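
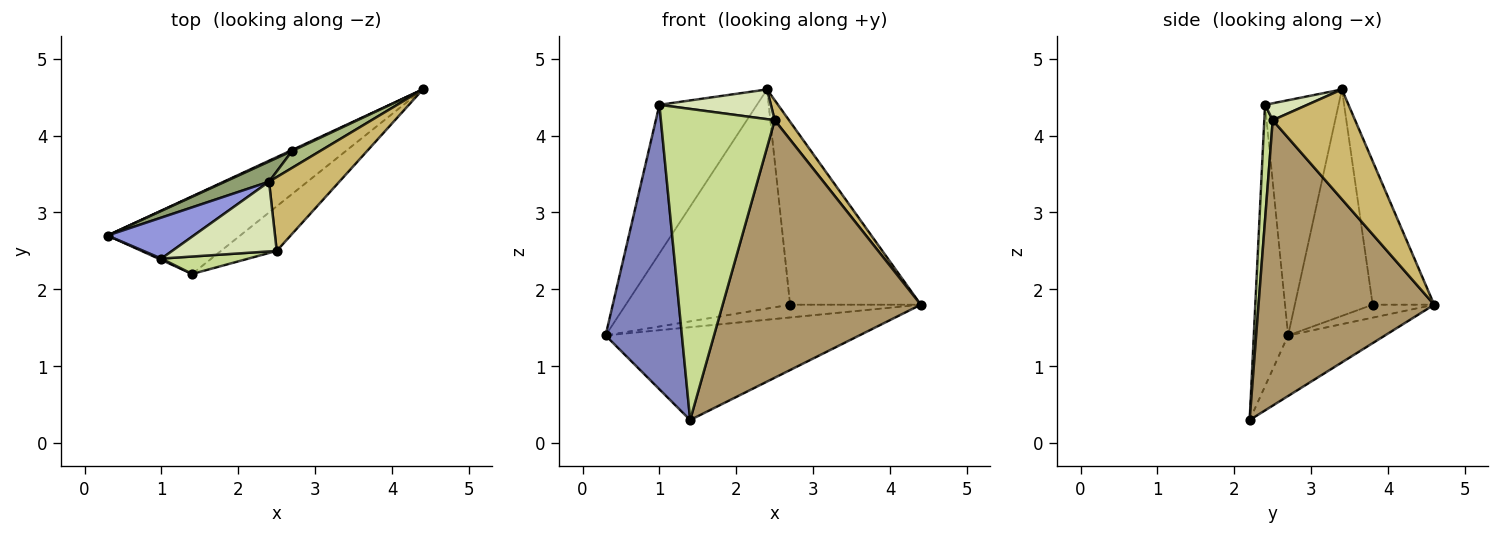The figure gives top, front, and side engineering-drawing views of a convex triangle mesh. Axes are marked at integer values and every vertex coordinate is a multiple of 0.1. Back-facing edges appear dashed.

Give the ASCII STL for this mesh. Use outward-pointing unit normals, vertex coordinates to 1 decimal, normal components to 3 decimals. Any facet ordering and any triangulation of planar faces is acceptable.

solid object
 facet normal -0.281 0.736 -0.616
  outer loop
   vertex 1.4 2.2 0.3
   vertex 0.3 2.7 1.4
   vertex 4.4 4.6 1.8
  endloop
 endfacet
 facet normal -0.410 -0.912 0.004
  outer loop
   vertex 1.0 2.4 4.4
   vertex 0.3 2.7 1.4
   vertex 1.4 2.2 0.3
  endloop
 endfacet
 facet normal -0.588 0.780 0.215
  outer loop
   vertex 1.0 2.4 4.4
   vertex 2.4 3.4 4.6
   vertex 0.3 2.7 1.4
  endloop
 endfacet
 facet normal -0.425 0.903 0.066
  outer loop
   vertex 2.7 3.8 1.8
   vertex 4.4 4.6 1.8
   vertex 0.3 2.7 1.4
  endloop
 endfacet
 facet normal -0.427 0.901 0.083
  outer loop
   vertex 2.7 3.8 1.8
   vertex 0.3 2.7 1.4
   vertex 2.4 3.4 4.6
  endloop
 endfacet
 facet normal -0.424 0.902 0.083
  outer loop
   vertex 2.7 3.8 1.8
   vertex 2.4 3.4 4.6
   vertex 4.4 4.6 1.8
  endloop
 endfacet
 facet normal 0.074 -0.996 0.056
  outer loop
   vertex 2.5 2.5 4.2
   vertex 1.0 2.4 4.4
   vertex 1.4 2.2 0.3
  endloop
 endfacet
 facet normal 0.147 -0.388 0.910
  outer loop
   vertex 2.5 2.5 4.2
   vertex 2.4 3.4 4.6
   vertex 1.0 2.4 4.4
  endloop
 endfacet
 facet normal 0.658 -0.742 -0.128
  outer loop
   vertex 2.5 2.5 4.2
   vertex 1.4 2.2 0.3
   vertex 4.4 4.6 1.8
  endloop
 endfacet
 facet normal 0.833 -0.144 0.533
  outer loop
   vertex 2.5 2.5 4.2
   vertex 4.4 4.6 1.8
   vertex 2.4 3.4 4.6
  endloop
 endfacet
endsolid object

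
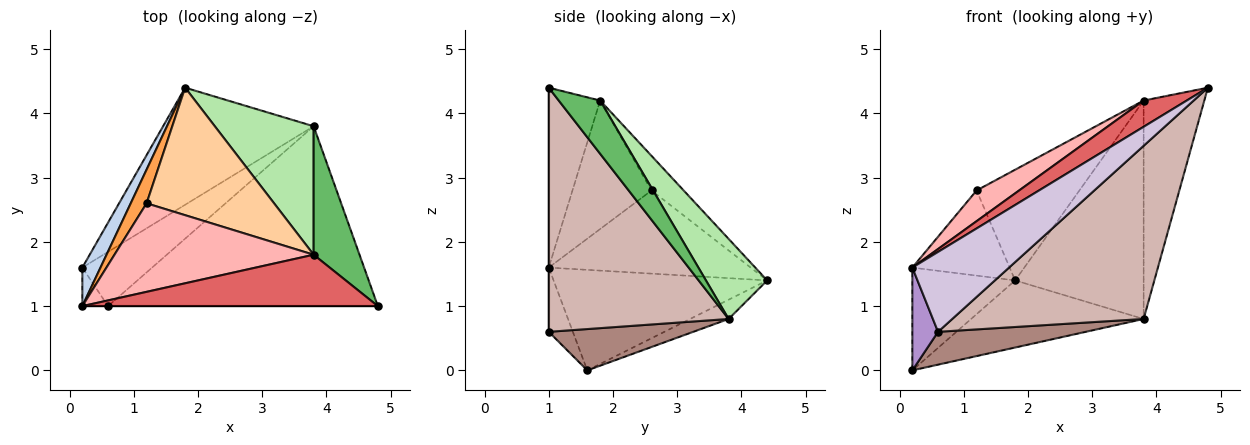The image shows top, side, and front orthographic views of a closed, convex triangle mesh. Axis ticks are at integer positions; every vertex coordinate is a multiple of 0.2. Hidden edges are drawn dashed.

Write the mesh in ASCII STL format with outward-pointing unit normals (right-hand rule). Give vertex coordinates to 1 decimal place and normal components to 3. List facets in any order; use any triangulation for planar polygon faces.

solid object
 facet normal -0.110 0.494 -0.862
  outer loop
   vertex 3.8 3.8 0.8
   vertex 0.2 1.6 0.0
   vertex 1.8 4.4 1.4
  endloop
 endfacet
 facet normal -0.889 0.428 0.160
  outer loop
   vertex 0.2 1.0 1.6
   vertex 1.8 4.4 1.4
   vertex 0.2 1.6 0.0
  endloop
 endfacet
 facet normal -0.888 0.428 0.169
  outer loop
   vertex 0.2 1.0 1.6
   vertex 1.2 2.6 2.8
   vertex 1.8 4.4 1.4
  endloop
 endfacet
 facet normal -0.201 0.642 0.740
  outer loop
   vertex 3.8 1.8 4.2
   vertex 1.8 4.4 1.4
   vertex 1.2 2.6 2.8
  endloop
 endfacet
 facet normal 0.507 0.743 0.437
  outer loop
   vertex 3.8 1.8 4.2
   vertex 4.8 1.0 4.4
   vertex 3.8 3.8 0.8
  endloop
 endfacet
 facet normal 0.380 0.797 0.469
  outer loop
   vertex 3.8 1.8 4.2
   vertex 3.8 3.8 0.8
   vertex 1.8 4.4 1.4
  endloop
 endfacet
 facet normal -0.477 -0.400 0.783
  outer loop
   vertex 3.8 1.8 4.2
   vertex 0.2 1.0 1.6
   vertex 4.8 1.0 4.4
  endloop
 endfacet
 facet normal -0.520 -0.280 0.807
  outer loop
   vertex 3.8 1.8 4.2
   vertex 1.2 2.6 2.8
   vertex 0.2 1.0 1.6
  endloop
 endfacet
 facet normal -0.660 -0.704 -0.264
  outer loop
   vertex 0.6 1.0 0.6
   vertex 0.2 1.0 1.6
   vertex 0.2 1.6 0.0
  endloop
 endfacet
 facet normal 0.000 -1.000 0.000
  outer loop
   vertex 0.6 1.0 0.6
   vertex 4.8 1.0 4.4
   vertex 0.2 1.0 1.6
  endloop
 endfacet
 facet normal 0.452 -0.462 -0.763
  outer loop
   vertex 0.6 1.0 0.6
   vertex 0.2 1.6 0.0
   vertex 3.8 3.8 0.8
  endloop
 endfacet
 facet normal 0.546 -0.581 -0.604
  outer loop
   vertex 0.6 1.0 0.6
   vertex 3.8 3.8 0.8
   vertex 4.8 1.0 4.4
  endloop
 endfacet
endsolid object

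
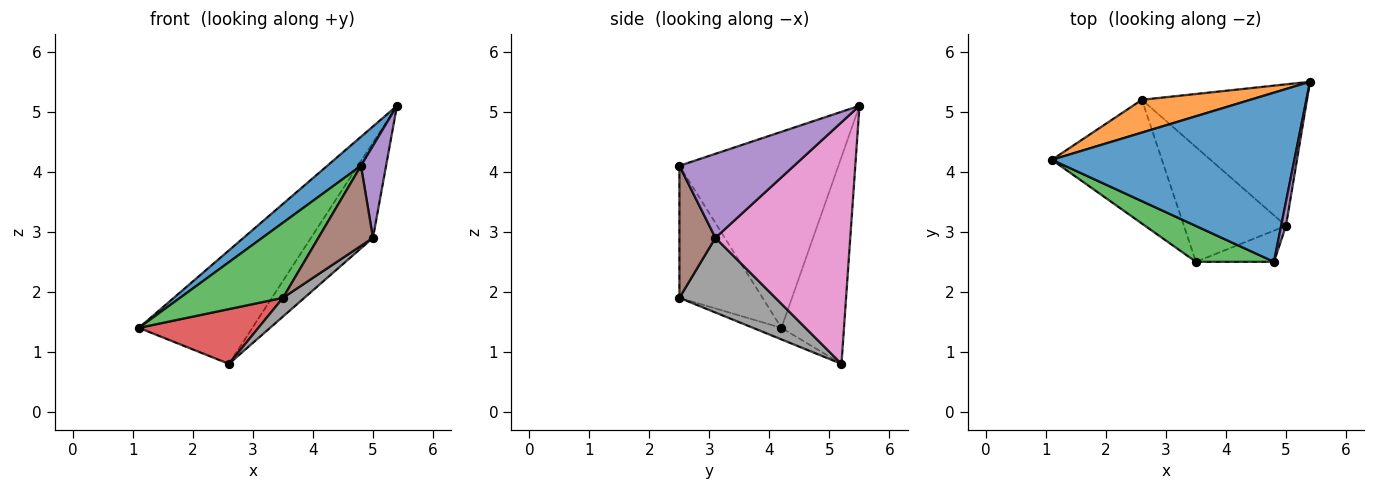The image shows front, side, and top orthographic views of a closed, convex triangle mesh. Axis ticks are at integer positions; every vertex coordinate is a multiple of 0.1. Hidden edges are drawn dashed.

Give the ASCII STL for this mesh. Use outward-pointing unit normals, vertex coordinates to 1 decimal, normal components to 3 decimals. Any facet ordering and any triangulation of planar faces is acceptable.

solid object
 facet normal -0.623 -0.132 0.771
  outer loop
   vertex 4.8 2.5 4.1
   vertex 5.4 5.5 5.1
   vertex 1.1 4.2 1.4
  endloop
 endfacet
 facet normal -0.468 0.849 0.245
  outer loop
   vertex 2.6 5.2 0.8
   vertex 1.1 4.2 1.4
   vertex 5.4 5.5 5.1
  endloop
 endfacet
 facet normal -0.589 -0.729 0.348
  outer loop
   vertex 3.5 2.5 1.9
   vertex 4.8 2.5 4.1
   vertex 1.1 4.2 1.4
  endloop
 endfacet
 facet normal -0.096 -0.403 -0.910
  outer loop
   vertex 3.5 2.5 1.9
   vertex 1.1 4.2 1.4
   vertex 2.6 5.2 0.8
  endloop
 endfacet
 facet normal 0.975 -0.214 0.056
  outer loop
   vertex 5.0 3.1 2.9
   vertex 5.4 5.5 5.1
   vertex 4.8 2.5 4.1
  endloop
 endfacet
 facet normal 0.524 -0.794 -0.310
  outer loop
   vertex 5.0 3.1 2.9
   vertex 4.8 2.5 4.1
   vertex 3.5 2.5 1.9
  endloop
 endfacet
 facet normal 0.772 0.355 -0.527
  outer loop
   vertex 5.0 3.1 2.9
   vertex 2.6 5.2 0.8
   vertex 5.4 5.5 5.1
  endloop
 endfacet
 facet normal 0.586 -0.131 -0.800
  outer loop
   vertex 5.0 3.1 2.9
   vertex 3.5 2.5 1.9
   vertex 2.6 5.2 0.8
  endloop
 endfacet
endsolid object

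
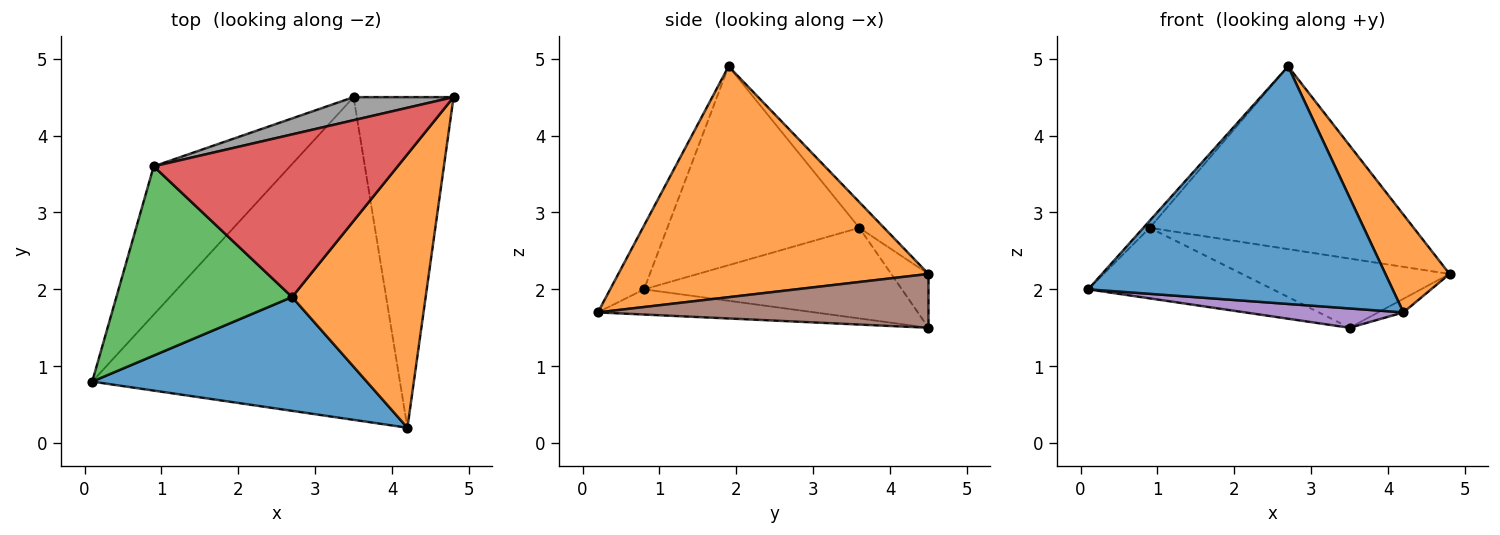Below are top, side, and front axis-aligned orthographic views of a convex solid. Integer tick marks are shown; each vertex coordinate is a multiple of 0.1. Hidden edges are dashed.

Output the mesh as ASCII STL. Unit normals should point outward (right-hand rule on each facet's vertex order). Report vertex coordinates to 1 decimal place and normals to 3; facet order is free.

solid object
 facet normal -0.100 -0.897 0.430
  outer loop
   vertex 2.7 1.9 4.9
   vertex 0.1 0.8 2.0
   vertex 4.2 0.2 1.7
  endloop
 endfacet
 facet normal 0.852 -0.176 0.493
  outer loop
   vertex 2.7 1.9 4.9
   vertex 4.2 0.2 1.7
   vertex 4.8 4.5 2.2
  endloop
 endfacet
 facet normal -0.749 0.025 0.662
  outer loop
   vertex 0.9 3.6 2.8
   vertex 0.1 0.8 2.0
   vertex 2.7 1.9 4.9
  endloop
 endfacet
 facet normal -0.070 0.745 0.663
  outer loop
   vertex 0.9 3.6 2.8
   vertex 2.7 1.9 4.9
   vertex 4.8 4.5 2.2
  endloop
 endfacet
 facet normal -0.082 -0.060 -0.995
  outer loop
   vertex 3.5 4.5 1.5
   vertex 4.2 0.2 1.7
   vertex 0.1 0.8 2.0
  endloop
 endfacet
 facet normal 0.474 0.036 -0.880
  outer loop
   vertex 3.5 4.5 1.5
   vertex 4.8 4.5 2.2
   vertex 4.2 0.2 1.7
  endloop
 endfacet
 facet normal -0.515 0.368 -0.774
  outer loop
   vertex 3.5 4.5 1.5
   vertex 0.1 0.8 2.0
   vertex 0.9 3.6 2.8
  endloop
 endfacet
 facet normal -0.168 0.935 0.312
  outer loop
   vertex 3.5 4.5 1.5
   vertex 0.9 3.6 2.8
   vertex 4.8 4.5 2.2
  endloop
 endfacet
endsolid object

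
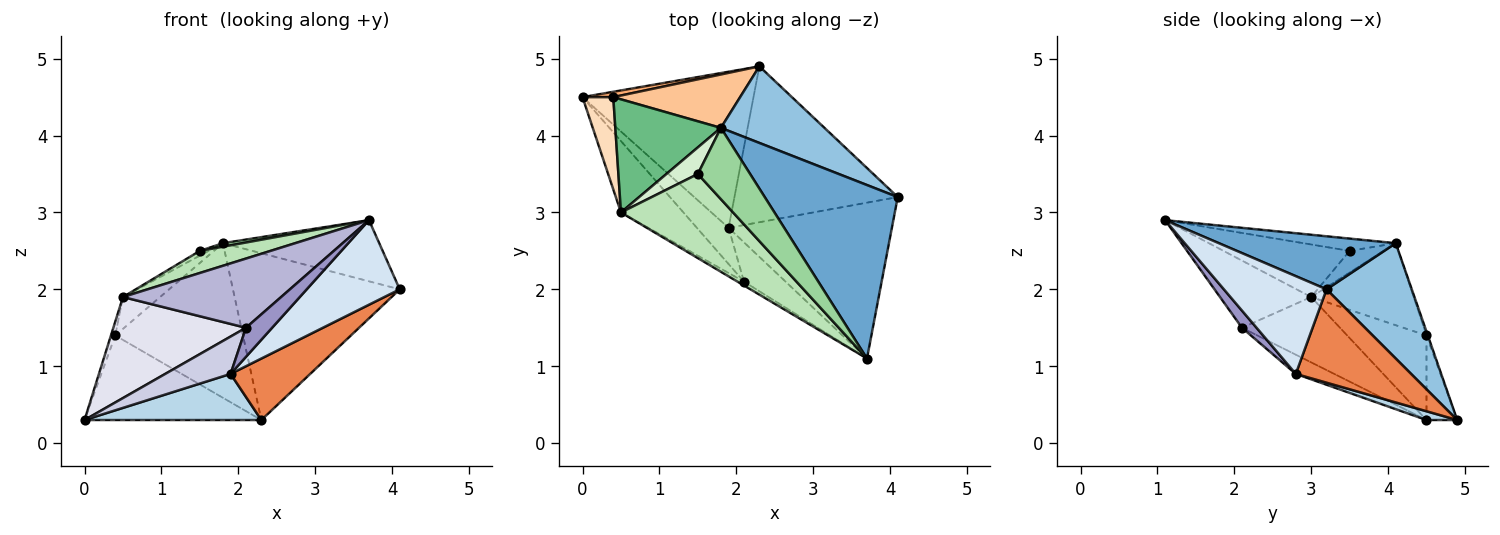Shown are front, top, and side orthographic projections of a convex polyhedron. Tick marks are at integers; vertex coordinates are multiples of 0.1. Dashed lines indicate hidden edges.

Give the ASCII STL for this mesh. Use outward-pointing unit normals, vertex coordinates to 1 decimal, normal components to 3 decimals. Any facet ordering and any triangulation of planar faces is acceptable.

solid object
 facet normal 0.352 0.311 0.883
  outer loop
   vertex 1.8 4.1 2.6
   vertex 3.7 1.1 2.9
   vertex 4.1 3.2 2.0
  endloop
 endfacet
 facet normal 0.421 0.824 0.378
  outer loop
   vertex 1.8 4.1 2.6
   vertex 4.1 3.2 2.0
   vertex 2.3 4.9 0.3
  endloop
 endfacet
 facet normal 0.049 -0.283 -0.958
  outer loop
   vertex 1.9 2.8 0.9
   vertex 0.0 4.5 0.3
   vertex 2.3 4.9 0.3
  endloop
 endfacet
 facet normal 0.466 -0.422 -0.778
  outer loop
   vertex 1.9 2.8 0.9
   vertex 4.1 3.2 2.0
   vertex 3.7 1.1 2.9
  endloop
 endfacet
 facet normal 0.470 -0.324 -0.821
  outer loop
   vertex 1.9 2.8 0.9
   vertex 2.3 4.9 0.3
   vertex 4.1 3.2 2.0
  endloop
 endfacet
 facet normal -0.171 0.983 0.062
  outer loop
   vertex 0.4 4.5 1.4
   vertex 2.3 4.9 0.3
   vertex 0.0 4.5 0.3
  endloop
 endfacet
 facet normal -0.010 0.945 0.327
  outer loop
   vertex 0.4 4.5 1.4
   vertex 1.8 4.1 2.6
   vertex 2.3 4.9 0.3
  endloop
 endfacet
 facet normal -0.939 0.051 0.341
  outer loop
   vertex 0.4 4.5 1.4
   vertex 0.0 4.5 0.3
   vertex 0.5 3.0 1.9
  endloop
 endfacet
 facet normal -0.599 0.217 0.771
  outer loop
   vertex 0.4 4.5 1.4
   vertex 0.5 3.0 1.9
   vertex 1.8 4.1 2.6
  endloop
 endfacet
 facet normal -0.229 -0.048 0.972
  outer loop
   vertex 1.5 3.5 2.5
   vertex 3.7 1.1 2.9
   vertex 1.8 4.1 2.6
  endloop
 endfacet
 facet normal -0.413 -0.232 0.881
  outer loop
   vertex 1.5 3.5 2.5
   vertex 0.5 3.0 1.9
   vertex 3.7 1.1 2.9
  endloop
 endfacet
 facet normal -0.561 0.145 0.815
  outer loop
   vertex 1.5 3.5 2.5
   vertex 1.8 4.1 2.6
   vertex 0.5 3.0 1.9
  endloop
 endfacet
 facet normal 0.315 -0.564 -0.763
  outer loop
   vertex 2.1 2.1 1.5
   vertex 1.9 2.8 0.9
   vertex 3.7 1.1 2.9
  endloop
 endfacet
 facet normal -0.499 -0.865 -0.048
  outer loop
   vertex 2.1 2.1 1.5
   vertex 3.7 1.1 2.9
   vertex 0.5 3.0 1.9
  endloop
 endfacet
 facet normal -0.389 -0.661 -0.642
  outer loop
   vertex 2.1 2.1 1.5
   vertex 0.0 4.5 0.3
   vertex 1.9 2.8 0.9
  endloop
 endfacet
 facet normal -0.517 -0.699 -0.494
  outer loop
   vertex 2.1 2.1 1.5
   vertex 0.5 3.0 1.9
   vertex 0.0 4.5 0.3
  endloop
 endfacet
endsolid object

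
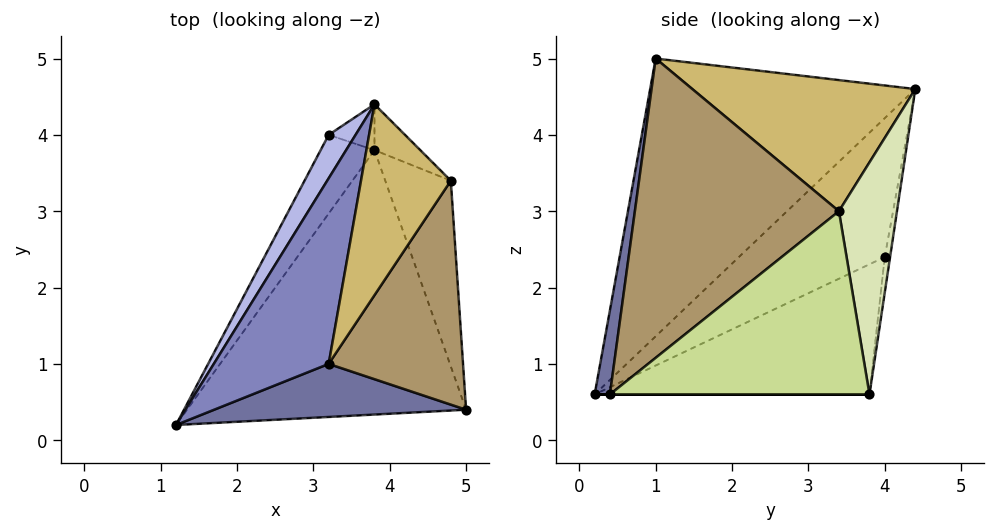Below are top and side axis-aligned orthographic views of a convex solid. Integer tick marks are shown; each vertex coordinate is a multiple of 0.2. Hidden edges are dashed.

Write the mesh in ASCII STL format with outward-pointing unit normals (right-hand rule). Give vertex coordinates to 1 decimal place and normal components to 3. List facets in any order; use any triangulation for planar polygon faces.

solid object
 facet normal 0.052 -0.986 0.156
  outer loop
   vertex 3.2 1.0 5.0
   vertex 1.2 0.2 0.6
   vertex 5.0 0.4 0.6
  endloop
 endfacet
 facet normal -0.905 0.204 0.374
  outer loop
   vertex 3.2 1.0 5.0
   vertex 3.8 4.4 4.6
   vertex 1.2 0.2 0.6
  endloop
 endfacet
 facet normal 0.000 0.000 -1.000
  outer loop
   vertex 3.8 3.8 0.6
   vertex 5.0 0.4 0.6
   vertex 1.2 0.2 0.6
  endloop
 endfacet
 facet normal -0.903 0.392 0.175
  outer loop
   vertex 3.2 4.0 2.4
   vertex 1.2 0.2 0.6
   vertex 3.8 4.4 4.6
  endloop
 endfacet
 facet normal -0.769 0.555 -0.318
  outer loop
   vertex 3.2 4.0 2.4
   vertex 3.8 3.8 0.6
   vertex 1.2 0.2 0.6
  endloop
 endfacet
 facet normal -0.115 0.982 -0.147
  outer loop
   vertex 3.2 4.0 2.4
   vertex 3.8 4.4 4.6
   vertex 3.8 3.8 0.6
  endloop
 endfacet
 facet normal 0.893 0.315 -0.320
  outer loop
   vertex 4.8 3.4 3.0
   vertex 5.0 0.4 0.6
   vertex 3.8 3.8 0.6
  endloop
 endfacet
 facet normal 0.601 0.791 -0.119
  outer loop
   vertex 4.8 3.4 3.0
   vertex 3.8 3.8 0.6
   vertex 3.8 4.4 4.6
  endloop
 endfacet
 facet normal 0.881 -0.258 0.396
  outer loop
   vertex 4.8 3.4 3.0
   vertex 3.2 1.0 5.0
   vertex 5.0 0.4 0.6
  endloop
 endfacet
 facet normal 0.822 -0.079 0.563
  outer loop
   vertex 4.8 3.4 3.0
   vertex 3.8 4.4 4.6
   vertex 3.2 1.0 5.0
  endloop
 endfacet
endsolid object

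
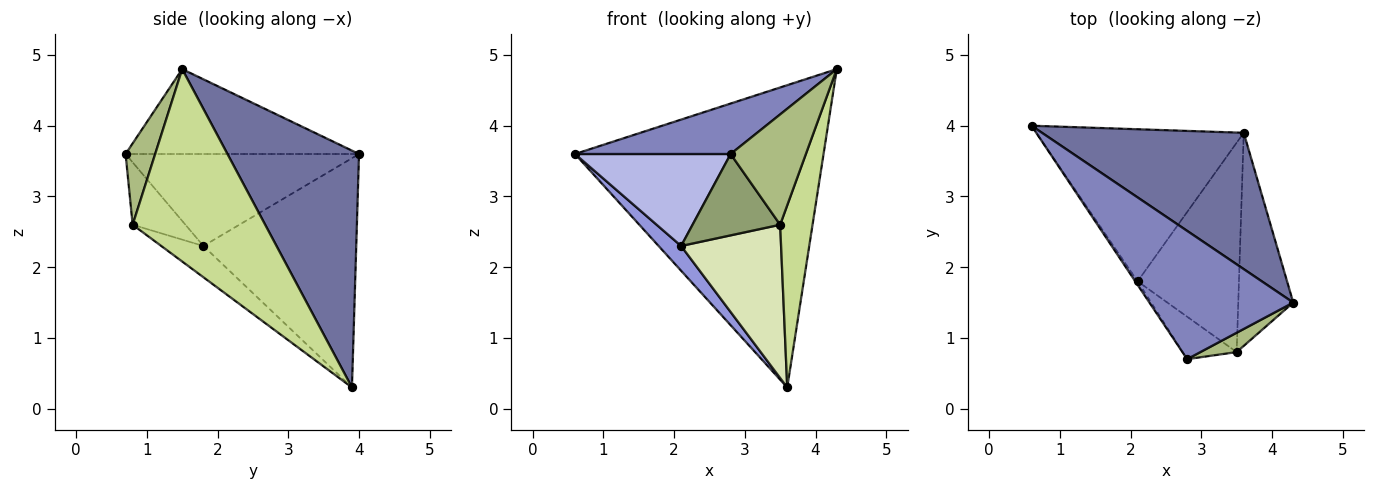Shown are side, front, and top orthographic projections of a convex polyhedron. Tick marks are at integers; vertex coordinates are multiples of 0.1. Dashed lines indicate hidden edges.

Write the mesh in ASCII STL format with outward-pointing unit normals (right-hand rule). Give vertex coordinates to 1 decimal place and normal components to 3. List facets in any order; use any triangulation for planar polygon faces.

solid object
 facet normal 0.435 0.821 0.370
  outer loop
   vertex 3.6 3.9 0.3
   vertex 0.6 4.0 3.6
   vertex 4.3 1.5 4.8
  endloop
 endfacet
 facet normal -0.481 -0.321 0.816
  outer loop
   vertex 2.8 0.7 3.6
   vertex 4.3 1.5 4.8
   vertex 0.6 4.0 3.6
  endloop
 endfacet
 facet normal -0.737 -0.109 -0.667
  outer loop
   vertex 2.1 1.8 2.3
   vertex 0.6 4.0 3.6
   vertex 3.6 3.9 0.3
  endloop
 endfacet
 facet normal -0.832 -0.555 -0.021
  outer loop
   vertex 2.1 1.8 2.3
   vertex 2.8 0.7 3.6
   vertex 0.6 4.0 3.6
  endloop
 endfacet
 facet normal -0.471 -0.782 -0.408
  outer loop
   vertex 3.5 0.8 2.6
   vertex 2.8 0.7 3.6
   vertex 2.1 1.8 2.3
  endloop
 endfacet
 facet normal 0.361 -0.919 0.161
  outer loop
   vertex 3.5 0.8 2.6
   vertex 4.3 1.5 4.8
   vertex 2.8 0.7 3.6
  endloop
 endfacet
 facet normal 0.936 -0.229 -0.268
  outer loop
   vertex 3.5 0.8 2.6
   vertex 3.6 3.9 0.3
   vertex 4.3 1.5 4.8
  endloop
 endfacet
 facet normal -0.242 -0.573 -0.783
  outer loop
   vertex 3.5 0.8 2.6
   vertex 2.1 1.8 2.3
   vertex 3.6 3.9 0.3
  endloop
 endfacet
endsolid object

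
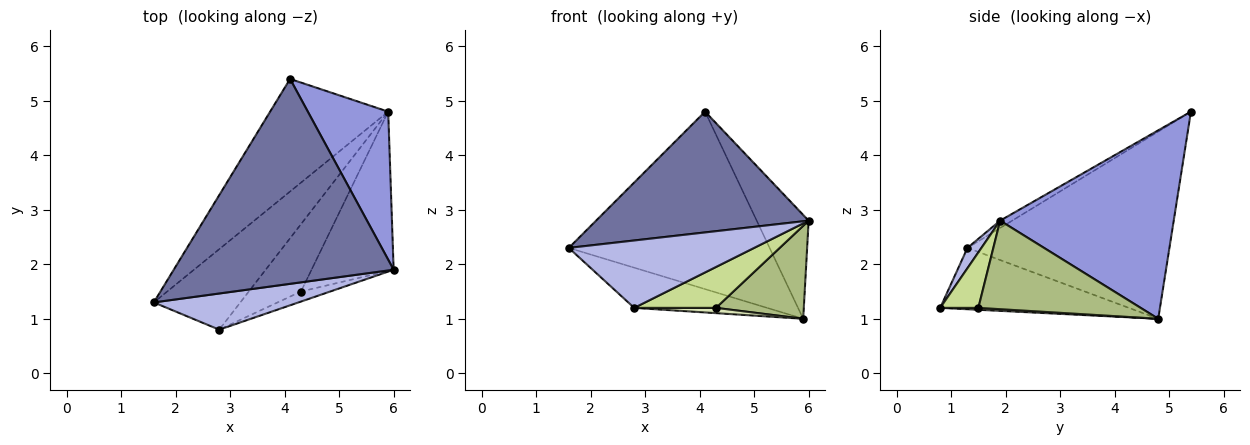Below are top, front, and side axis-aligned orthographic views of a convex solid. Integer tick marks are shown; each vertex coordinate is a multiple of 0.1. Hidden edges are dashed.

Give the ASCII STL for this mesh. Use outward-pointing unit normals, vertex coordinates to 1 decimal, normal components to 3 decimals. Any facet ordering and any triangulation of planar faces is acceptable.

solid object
 facet normal -0.029 -0.508 0.861
  outer loop
   vertex 4.1 5.4 4.8
   vertex 1.6 1.3 2.3
   vertex 6.0 1.9 2.8
  endloop
 endfacet
 facet normal -0.647 0.644 -0.408
  outer loop
   vertex 5.9 4.8 1.0
   vertex 1.6 1.3 2.3
   vertex 4.1 5.4 4.8
  endloop
 endfacet
 facet normal 0.887 0.265 0.378
  outer loop
   vertex 5.9 4.8 1.0
   vertex 4.1 5.4 4.8
   vertex 6.0 1.9 2.8
  endloop
 endfacet
 facet normal 0.066 -0.879 0.472
  outer loop
   vertex 2.8 0.8 1.2
   vertex 6.0 1.9 2.8
   vertex 1.6 1.3 2.3
  endloop
 endfacet
 facet normal -0.535 0.377 -0.756
  outer loop
   vertex 2.8 0.8 1.2
   vertex 1.6 1.3 2.3
   vertex 5.9 4.8 1.0
  endloop
 endfacet
 facet normal 0.682 -0.369 -0.632
  outer loop
   vertex 4.3 1.5 1.2
   vertex 5.9 4.8 1.0
   vertex 6.0 1.9 2.8
  endloop
 endfacet
 facet normal 0.413 -0.885 -0.217
  outer loop
   vertex 4.3 1.5 1.2
   vertex 6.0 1.9 2.8
   vertex 2.8 0.8 1.2
  endloop
 endfacet
 facet normal 0.036 -0.078 -0.996
  outer loop
   vertex 4.3 1.5 1.2
   vertex 2.8 0.8 1.2
   vertex 5.9 4.8 1.0
  endloop
 endfacet
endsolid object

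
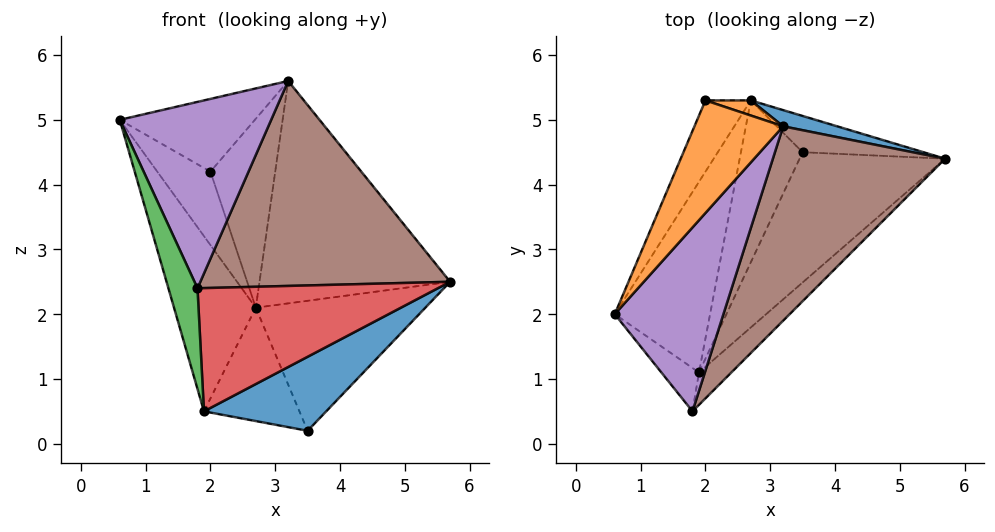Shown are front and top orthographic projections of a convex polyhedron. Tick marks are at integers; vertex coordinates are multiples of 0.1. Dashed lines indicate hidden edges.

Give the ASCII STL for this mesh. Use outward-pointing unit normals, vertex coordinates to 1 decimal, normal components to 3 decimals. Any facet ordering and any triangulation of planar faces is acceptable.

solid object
 facet normal 0.663 -0.370 -0.651
  outer loop
   vertex 1.9 1.1 0.5
   vertex 3.5 4.5 0.2
   vertex 5.7 4.4 2.5
  endloop
 endfacet
 facet normal -0.624 0.424 0.656
  outer loop
   vertex 3.2 4.9 5.6
   vertex 2.0 5.3 4.2
   vertex 0.6 2.0 5.0
  endloop
 endfacet
 facet normal -0.895 -0.410 -0.177
  outer loop
   vertex 1.8 0.5 2.4
   vertex 0.6 2.0 5.0
   vertex 1.9 1.1 0.5
  endloop
 endfacet
 facet normal 0.698 -0.693 -0.182
  outer loop
   vertex 1.8 0.5 2.4
   vertex 1.9 1.1 0.5
   vertex 5.7 4.4 2.5
  endloop
 endfacet
 facet normal 0.534 -0.602 0.594
  outer loop
   vertex 1.8 0.5 2.4
   vertex 3.2 4.9 5.6
   vertex 0.6 2.0 5.0
  endloop
 endfacet
 facet normal 0.578 -0.592 0.562
  outer loop
   vertex 1.8 0.5 2.4
   vertex 5.7 4.4 2.5
   vertex 3.2 4.9 5.6
  endloop
 endfacet
 facet normal -0.808 0.338 -0.482
  outer loop
   vertex 2.7 5.3 2.1
   vertex 3.5 4.5 0.2
   vertex 1.9 1.1 0.5
  endloop
 endfacet
 facet normal 0.309 0.916 -0.256
  outer loop
   vertex 2.7 5.3 2.1
   vertex 5.7 4.4 2.5
   vertex 3.5 4.5 0.2
  endloop
 endfacet
 facet normal -0.902 0.310 -0.301
  outer loop
   vertex 2.7 5.3 2.1
   vertex 0.6 2.0 5.0
   vertex 2.0 5.3 4.2
  endloop
 endfacet
 facet normal -0.901 0.293 -0.319
  outer loop
   vertex 2.7 5.3 2.1
   vertex 1.9 1.1 0.5
   vertex 0.6 2.0 5.0
  endloop
 endfacet
 facet normal 0.278 0.958 0.070
  outer loop
   vertex 2.7 5.3 2.1
   vertex 3.2 4.9 5.6
   vertex 5.7 4.4 2.5
  endloop
 endfacet
 facet normal 0.233 0.969 0.078
  outer loop
   vertex 2.7 5.3 2.1
   vertex 2.0 5.3 4.2
   vertex 3.2 4.9 5.6
  endloop
 endfacet
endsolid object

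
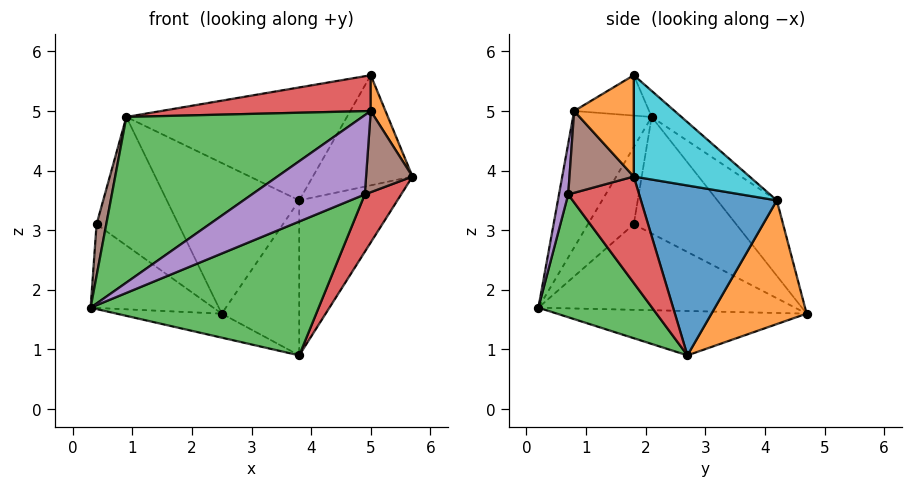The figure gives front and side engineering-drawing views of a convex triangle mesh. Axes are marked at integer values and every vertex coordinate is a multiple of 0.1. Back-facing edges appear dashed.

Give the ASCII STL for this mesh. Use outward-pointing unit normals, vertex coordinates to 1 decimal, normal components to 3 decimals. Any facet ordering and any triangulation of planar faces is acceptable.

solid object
 facet normal -0.308 0.130 -0.942
  outer loop
   vertex 3.8 2.7 0.9
   vertex 0.3 0.2 1.7
   vertex 2.5 4.7 1.6
  endloop
 endfacet
 facet normal 0.901 -0.223 0.371
  outer loop
   vertex 5.0 0.8 5.0
   vertex 5.7 1.8 3.9
   vertex 5.0 1.8 5.6
  endloop
 endfacet
 facet normal -0.268 -0.805 0.529
  outer loop
   vertex 5.0 0.8 5.0
   vertex 0.9 2.1 4.9
   vertex 0.3 0.2 1.7
  endloop
 endfacet
 facet normal -0.181 -0.506 0.843
  outer loop
   vertex 5.0 0.8 5.0
   vertex 5.0 1.8 5.6
   vertex 0.9 2.1 4.9
  endloop
 endfacet
 facet normal -0.829 0.397 -0.394
  outer loop
   vertex 0.4 1.8 3.1
   vertex 2.5 4.7 1.6
   vertex 0.3 0.2 1.7
  endloop
 endfacet
 facet normal -0.935 -0.198 0.293
  outer loop
   vertex 0.4 1.8 3.1
   vertex 0.3 0.2 1.7
   vertex 0.9 2.1 4.9
  endloop
 endfacet
 facet normal -0.776 0.620 0.112
  outer loop
   vertex 0.4 1.8 3.1
   vertex 0.9 2.1 4.9
   vertex 2.5 4.7 1.6
  endloop
 endfacet
 facet normal -0.363 0.809 0.462
  outer loop
   vertex 3.8 4.2 3.5
   vertex 2.5 4.7 1.6
   vertex 0.9 2.1 4.9
  endloop
 endfacet
 facet normal -0.085 0.632 0.771
  outer loop
   vertex 3.8 4.2 3.5
   vertex 0.9 2.1 4.9
   vertex 5.0 1.8 5.6
  endloop
 endfacet
 facet normal 0.724 0.623 0.298
  outer loop
   vertex 3.8 4.2 3.5
   vertex 5.0 1.8 5.6
   vertex 5.7 1.8 3.9
  endloop
 endfacet
 facet normal 0.768 0.555 -0.320
  outer loop
   vertex 3.8 4.2 3.5
   vertex 5.7 1.8 3.9
   vertex 3.8 2.7 0.9
  endloop
 endfacet
 facet normal 0.729 0.593 -0.342
  outer loop
   vertex 3.8 4.2 3.5
   vertex 3.8 2.7 0.9
   vertex 2.5 4.7 1.6
  endloop
 endfacet
 facet normal 0.341 -0.684 -0.645
  outer loop
   vertex 4.9 0.7 3.6
   vertex 0.3 0.2 1.7
   vertex 3.8 2.7 0.9
  endloop
 endfacet
 facet normal 0.729 -0.374 -0.574
  outer loop
   vertex 4.9 0.7 3.6
   vertex 3.8 2.7 0.9
   vertex 5.7 1.8 3.9
  endloop
 endfacet
 facet normal 0.081 -0.995 0.065
  outer loop
   vertex 4.9 0.7 3.6
   vertex 5.0 0.8 5.0
   vertex 0.3 0.2 1.7
  endloop
 endfacet
 facet normal 0.811 -0.585 -0.016
  outer loop
   vertex 4.9 0.7 3.6
   vertex 5.7 1.8 3.9
   vertex 5.0 0.8 5.0
  endloop
 endfacet
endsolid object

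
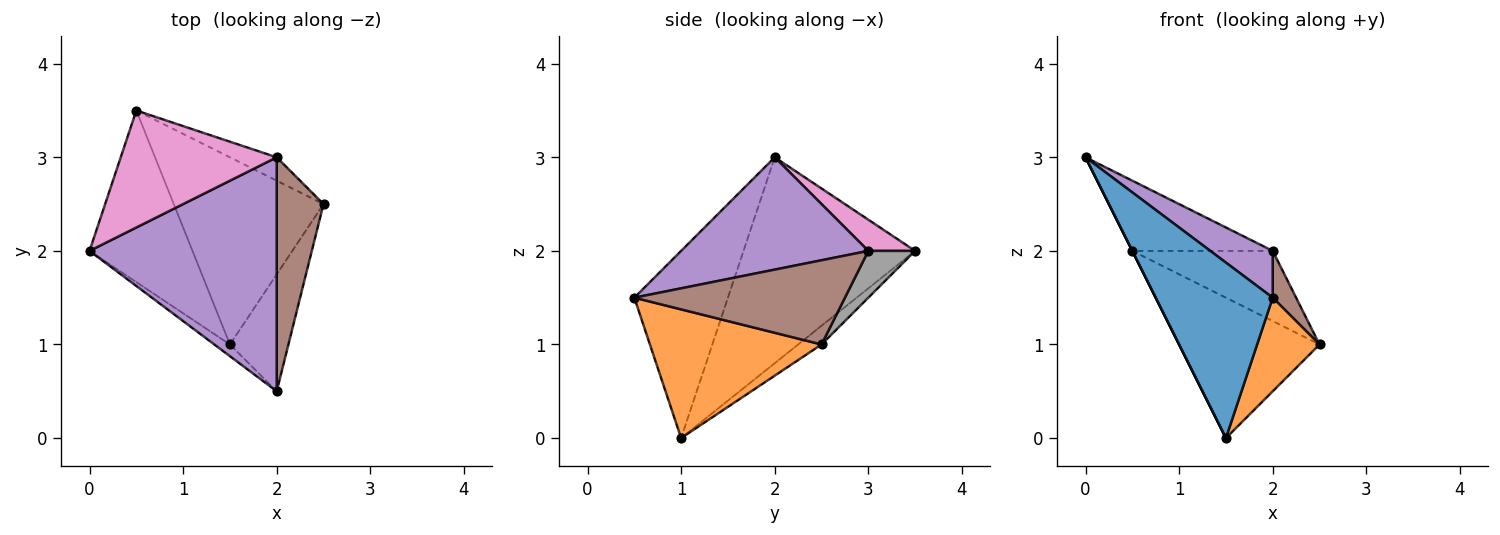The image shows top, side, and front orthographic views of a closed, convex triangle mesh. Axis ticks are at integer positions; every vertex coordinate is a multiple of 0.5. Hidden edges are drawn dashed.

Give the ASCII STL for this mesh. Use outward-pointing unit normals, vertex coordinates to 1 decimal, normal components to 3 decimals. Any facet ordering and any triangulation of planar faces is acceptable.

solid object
 facet normal -0.624 -0.780 -0.052
  outer loop
   vertex 1.5 1.0 0.0
   vertex 2.0 0.5 1.5
   vertex 0.0 2.0 3.0
  endloop
 endfacet
 facet normal 0.864 -0.314 -0.393
  outer loop
   vertex 1.5 1.0 0.0
   vertex 2.5 2.5 1.0
   vertex 2.0 0.5 1.5
  endloop
 endfacet
 facet normal -0.894 0.000 -0.447
  outer loop
   vertex 0.5 3.5 2.0
   vertex 1.5 1.0 0.0
   vertex 0.0 2.0 3.0
  endloop
 endfacet
 facet normal -0.100 0.597 -0.796
  outer loop
   vertex 0.5 3.5 2.0
   vertex 2.5 2.5 1.0
   vertex 1.5 1.0 0.0
  endloop
 endfacet
 facet normal 0.507 -0.169 0.845
  outer loop
   vertex 2.0 3.0 2.0
   vertex 0.0 2.0 3.0
   vertex 2.0 0.5 1.5
  endloop
 endfacet
 facet normal 0.870 -0.097 0.483
  outer loop
   vertex 2.0 3.0 2.0
   vertex 2.0 0.5 1.5
   vertex 2.5 2.5 1.0
  endloop
 endfacet
 facet normal 0.169 0.507 0.845
  outer loop
   vertex 2.0 3.0 2.0
   vertex 0.5 3.5 2.0
   vertex 0.0 2.0 3.0
  endloop
 endfacet
 facet normal 0.302 0.905 -0.302
  outer loop
   vertex 2.0 3.0 2.0
   vertex 2.5 2.5 1.0
   vertex 0.5 3.5 2.0
  endloop
 endfacet
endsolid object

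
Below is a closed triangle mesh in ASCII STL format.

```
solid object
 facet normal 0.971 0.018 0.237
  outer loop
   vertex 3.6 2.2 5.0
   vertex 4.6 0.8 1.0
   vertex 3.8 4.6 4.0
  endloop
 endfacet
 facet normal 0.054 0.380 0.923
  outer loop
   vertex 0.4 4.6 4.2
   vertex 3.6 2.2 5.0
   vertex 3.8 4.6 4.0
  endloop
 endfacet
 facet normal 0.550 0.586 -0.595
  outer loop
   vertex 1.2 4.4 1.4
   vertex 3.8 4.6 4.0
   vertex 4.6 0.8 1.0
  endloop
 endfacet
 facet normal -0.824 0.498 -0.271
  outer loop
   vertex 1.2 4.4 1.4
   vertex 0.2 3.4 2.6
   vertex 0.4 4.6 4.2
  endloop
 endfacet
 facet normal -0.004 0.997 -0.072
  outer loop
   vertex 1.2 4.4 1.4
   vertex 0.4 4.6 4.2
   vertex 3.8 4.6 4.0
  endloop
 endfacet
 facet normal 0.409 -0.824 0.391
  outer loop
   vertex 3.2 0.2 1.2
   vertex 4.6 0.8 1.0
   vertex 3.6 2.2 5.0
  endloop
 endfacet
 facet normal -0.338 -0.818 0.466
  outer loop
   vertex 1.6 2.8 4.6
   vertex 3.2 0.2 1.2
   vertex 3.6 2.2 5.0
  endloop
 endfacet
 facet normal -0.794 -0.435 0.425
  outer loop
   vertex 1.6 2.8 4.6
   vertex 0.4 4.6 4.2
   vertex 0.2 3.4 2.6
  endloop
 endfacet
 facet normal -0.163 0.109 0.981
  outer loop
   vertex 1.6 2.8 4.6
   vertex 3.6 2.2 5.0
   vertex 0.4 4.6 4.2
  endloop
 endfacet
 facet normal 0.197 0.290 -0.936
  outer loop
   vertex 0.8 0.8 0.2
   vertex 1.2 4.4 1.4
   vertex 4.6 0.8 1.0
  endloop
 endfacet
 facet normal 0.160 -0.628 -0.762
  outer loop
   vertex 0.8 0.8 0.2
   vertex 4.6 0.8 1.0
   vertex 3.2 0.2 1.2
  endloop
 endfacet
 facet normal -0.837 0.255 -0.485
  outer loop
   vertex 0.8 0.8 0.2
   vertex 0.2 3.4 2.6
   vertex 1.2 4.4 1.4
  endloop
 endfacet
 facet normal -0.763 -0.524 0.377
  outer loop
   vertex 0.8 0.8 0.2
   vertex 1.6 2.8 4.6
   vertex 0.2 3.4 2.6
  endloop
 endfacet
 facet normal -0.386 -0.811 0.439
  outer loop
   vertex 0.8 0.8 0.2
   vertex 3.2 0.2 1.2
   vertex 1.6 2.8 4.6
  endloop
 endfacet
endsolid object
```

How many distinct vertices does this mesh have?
9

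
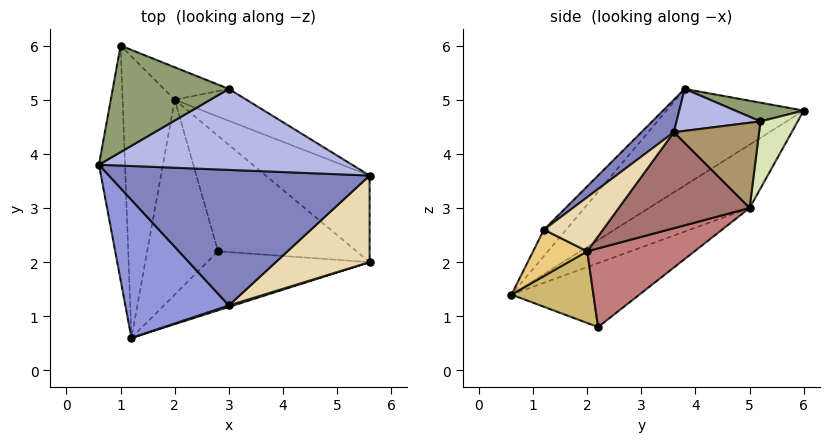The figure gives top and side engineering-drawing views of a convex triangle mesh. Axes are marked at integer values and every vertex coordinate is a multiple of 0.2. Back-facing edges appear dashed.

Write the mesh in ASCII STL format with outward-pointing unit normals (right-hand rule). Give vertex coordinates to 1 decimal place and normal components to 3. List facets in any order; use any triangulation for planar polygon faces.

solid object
 facet normal -0.958 0.127 -0.258
  outer loop
   vertex 1.0 6.0 4.8
   vertex 1.2 0.6 1.4
   vertex 0.6 3.8 5.2
  endloop
 endfacet
 facet normal 0.093 -0.660 0.746
  outer loop
   vertex 3.0 1.2 2.6
   vertex 5.6 3.6 4.4
   vertex 0.6 3.8 5.2
  endloop
 endfacet
 facet normal -0.158 -0.767 0.621
  outer loop
   vertex 3.0 1.2 2.6
   vertex 0.6 3.8 5.2
   vertex 1.2 0.6 1.4
  endloop
 endfacet
 facet normal 0.162 0.141 0.977
  outer loop
   vertex 3.0 5.2 4.6
   vertex 0.6 3.8 5.2
   vertex 5.6 3.6 4.4
  endloop
 endfacet
 facet normal 0.157 0.149 0.976
  outer loop
   vertex 3.0 5.2 4.6
   vertex 1.0 6.0 4.8
   vertex 0.6 3.8 5.2
  endloop
 endfacet
 facet normal -0.724 0.348 -0.596
  outer loop
   vertex 2.0 5.0 3.0
   vertex 1.2 0.6 1.4
   vertex 1.0 6.0 4.8
  endloop
 endfacet
 facet normal -0.624 0.365 -0.691
  outer loop
   vertex 2.0 5.0 3.0
   vertex 2.8 2.2 0.8
   vertex 1.2 0.6 1.4
  endloop
 endfacet
 facet normal 0.325 0.892 -0.315
  outer loop
   vertex 2.0 5.0 3.0
   vertex 1.0 6.0 4.8
   vertex 3.0 5.2 4.6
  endloop
 endfacet
 facet normal 0.461 0.798 -0.388
  outer loop
   vertex 2.0 5.0 3.0
   vertex 3.0 5.2 4.6
   vertex 5.6 3.6 4.4
  endloop
 endfacet
 facet normal 0.324 -0.598 -0.733
  outer loop
   vertex 5.6 2.0 2.2
   vertex 1.2 0.6 1.4
   vertex 2.8 2.2 0.8
  endloop
 endfacet
 facet normal 0.298 -0.954 0.030
  outer loop
   vertex 5.6 2.0 2.2
   vertex 3.0 1.2 2.6
   vertex 1.2 0.6 1.4
  endloop
 endfacet
 facet normal 0.321 -0.766 0.557
  outer loop
   vertex 5.6 2.0 2.2
   vertex 5.6 3.6 4.4
   vertex 3.0 1.2 2.6
  endloop
 endfacet
 facet normal 0.477 0.711 -0.517
  outer loop
   vertex 5.6 2.0 2.2
   vertex 2.0 5.0 3.0
   vertex 5.6 3.6 4.4
  endloop
 endfacet
 facet normal 0.381 0.636 -0.671
  outer loop
   vertex 5.6 2.0 2.2
   vertex 2.8 2.2 0.8
   vertex 2.0 5.0 3.0
  endloop
 endfacet
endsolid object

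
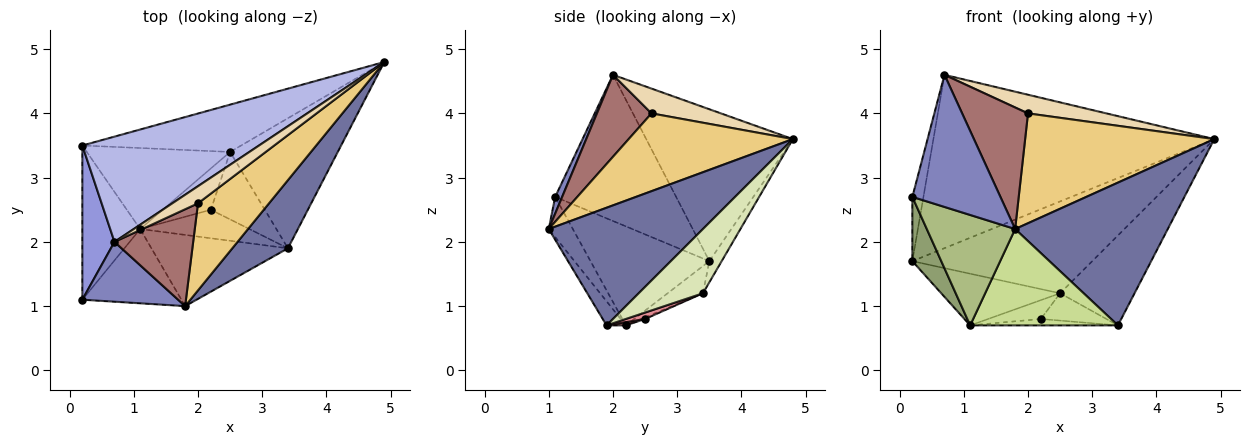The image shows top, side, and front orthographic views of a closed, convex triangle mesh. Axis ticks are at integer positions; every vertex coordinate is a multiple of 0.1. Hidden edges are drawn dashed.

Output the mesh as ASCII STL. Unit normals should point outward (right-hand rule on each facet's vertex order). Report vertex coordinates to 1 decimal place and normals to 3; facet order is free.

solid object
 facet normal 0.674 -0.667 0.318
  outer loop
   vertex 1.8 1.0 2.2
   vertex 3.4 1.9 0.7
   vertex 4.9 4.8 3.6
  endloop
 endfacet
 facet normal 0.072 -0.909 0.411
  outer loop
   vertex 0.7 2.0 4.6
   vertex 0.2 1.1 2.7
   vertex 1.8 1.0 2.2
  endloop
 endfacet
 facet normal -0.973 0.089 0.214
  outer loop
   vertex 0.7 2.0 4.6
   vertex 0.2 3.5 1.7
   vertex 0.2 1.1 2.7
  endloop
 endfacet
 facet normal -0.408 0.781 0.474
  outer loop
   vertex 0.7 2.0 4.6
   vertex 4.9 4.8 3.6
   vertex 0.2 3.5 1.7
  endloop
 endfacet
 facet normal -0.845 -0.206 -0.493
  outer loop
   vertex 1.1 2.2 0.7
   vertex 0.2 1.1 2.7
   vertex 0.2 3.5 1.7
  endloop
 endfacet
 facet normal -0.221 -0.809 -0.544
  outer loop
   vertex 1.1 2.2 0.7
   vertex 1.8 1.0 2.2
   vertex 0.2 1.1 2.7
  endloop
 endfacet
 facet normal -0.104 -0.800 -0.591
  outer loop
   vertex 1.1 2.2 0.7
   vertex 3.4 1.9 0.7
   vertex 1.8 1.0 2.2
  endloop
 endfacet
 facet normal 0.441 0.511 -0.738
  outer loop
   vertex 2.5 3.4 1.2
   vertex 4.9 4.8 3.6
   vertex 3.4 1.9 0.7
  endloop
 endfacet
 facet normal -0.061 0.887 -0.457
  outer loop
   vertex 2.5 3.4 1.2
   vertex 0.2 3.5 1.7
   vertex 4.9 4.8 3.6
  endloop
 endfacet
 facet normal -0.158 0.531 -0.832
  outer loop
   vertex 2.5 3.4 1.2
   vertex 1.1 2.2 0.7
   vertex 0.2 3.5 1.7
  endloop
 endfacet
 facet normal 0.562 -0.648 0.514
  outer loop
   vertex 2.0 2.6 4.0
   vertex 1.8 1.0 2.2
   vertex 4.9 4.8 3.6
  endloop
 endfacet
 facet normal 0.546 -0.617 0.566
  outer loop
   vertex 2.0 2.6 4.0
   vertex 4.9 4.8 3.6
   vertex 0.7 2.0 4.6
  endloop
 endfacet
 facet normal 0.544 -0.656 0.523
  outer loop
   vertex 2.0 2.6 4.0
   vertex 0.7 2.0 4.6
   vertex 1.8 1.0 2.2
  endloop
 endfacet
 facet normal 0.029 0.220 -0.975
  outer loop
   vertex 2.2 2.5 0.8
   vertex 3.4 1.9 0.7
   vertex 1.1 2.2 0.7
  endloop
 endfacet
 facet normal 0.110 0.373 -0.921
  outer loop
   vertex 2.2 2.5 0.8
   vertex 2.5 3.4 1.2
   vertex 3.4 1.9 0.7
  endloop
 endfacet
 facet normal -0.030 0.414 -0.910
  outer loop
   vertex 2.2 2.5 0.8
   vertex 1.1 2.2 0.7
   vertex 2.5 3.4 1.2
  endloop
 endfacet
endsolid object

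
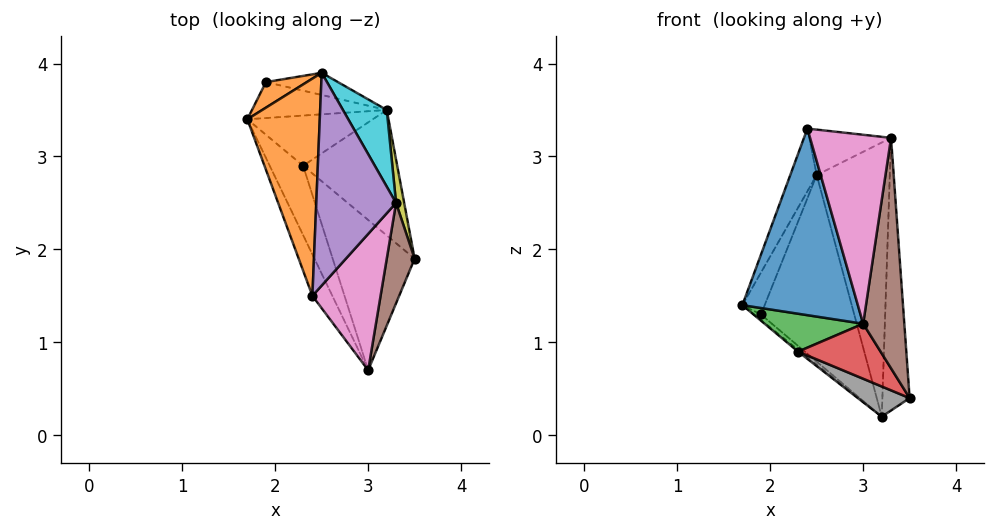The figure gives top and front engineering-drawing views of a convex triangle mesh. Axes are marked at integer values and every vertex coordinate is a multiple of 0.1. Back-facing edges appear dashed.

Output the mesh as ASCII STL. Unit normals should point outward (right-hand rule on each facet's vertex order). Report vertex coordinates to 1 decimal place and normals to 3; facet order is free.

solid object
 facet normal -0.900 -0.426 -0.095
  outer loop
   vertex 2.4 1.5 3.3
   vertex 1.7 3.4 1.4
   vertex 3.0 0.7 1.2
  endloop
 endfacet
 facet normal -0.880 0.132 0.456
  outer loop
   vertex 2.4 1.5 3.3
   vertex 2.5 3.9 2.8
   vertex 1.7 3.4 1.4
  endloop
 endfacet
 facet normal -0.749 -0.318 -0.581
  outer loop
   vertex 2.3 2.9 0.9
   vertex 3.0 0.7 1.2
   vertex 1.7 3.4 1.4
  endloop
 endfacet
 facet normal -0.561 -0.285 -0.777
  outer loop
   vertex 2.3 2.9 0.9
   vertex 3.5 1.9 0.4
   vertex 3.0 0.7 1.2
  endloop
 endfacet
 facet normal -0.122 0.207 0.971
  outer loop
   vertex 3.3 2.5 3.2
   vertex 2.5 3.9 2.8
   vertex 2.4 1.5 3.3
  endloop
 endfacet
 facet normal 0.943 -0.305 0.133
  outer loop
   vertex 3.3 2.5 3.2
   vertex 3.0 0.7 1.2
   vertex 3.5 1.9 0.4
  endloop
 endfacet
 facet normal 0.695 -0.583 0.421
  outer loop
   vertex 3.3 2.5 3.2
   vertex 2.4 1.5 3.3
   vertex 3.0 0.7 1.2
  endloop
 endfacet
 facet normal -0.515 -0.201 -0.834
  outer loop
   vertex 3.2 3.5 0.2
   vertex 3.5 1.9 0.4
   vertex 2.3 2.9 0.9
  endloop
 endfacet
 facet normal 0.982 0.188 0.030
  outer loop
   vertex 3.2 3.5 0.2
   vertex 3.3 2.5 3.2
   vertex 3.5 1.9 0.4
  endloop
 endfacet
 facet normal 0.840 0.522 0.146
  outer loop
   vertex 3.2 3.5 0.2
   vertex 2.5 3.9 2.8
   vertex 3.3 2.5 3.2
  endloop
 endfacet
 facet normal -0.626 0.029 -0.780
  outer loop
   vertex 3.2 3.5 0.2
   vertex 2.3 2.9 0.9
   vertex 1.7 3.4 1.4
  endloop
 endfacet
 facet normal -0.822 0.485 0.297
  outer loop
   vertex 1.9 3.8 1.3
   vertex 1.7 3.4 1.4
   vertex 2.5 3.9 2.8
  endloop
 endfacet
 facet normal -0.625 0.120 -0.771
  outer loop
   vertex 1.9 3.8 1.3
   vertex 3.2 3.5 0.2
   vertex 1.7 3.4 1.4
  endloop
 endfacet
 facet normal 0.128 0.985 -0.117
  outer loop
   vertex 1.9 3.8 1.3
   vertex 2.5 3.9 2.8
   vertex 3.2 3.5 0.2
  endloop
 endfacet
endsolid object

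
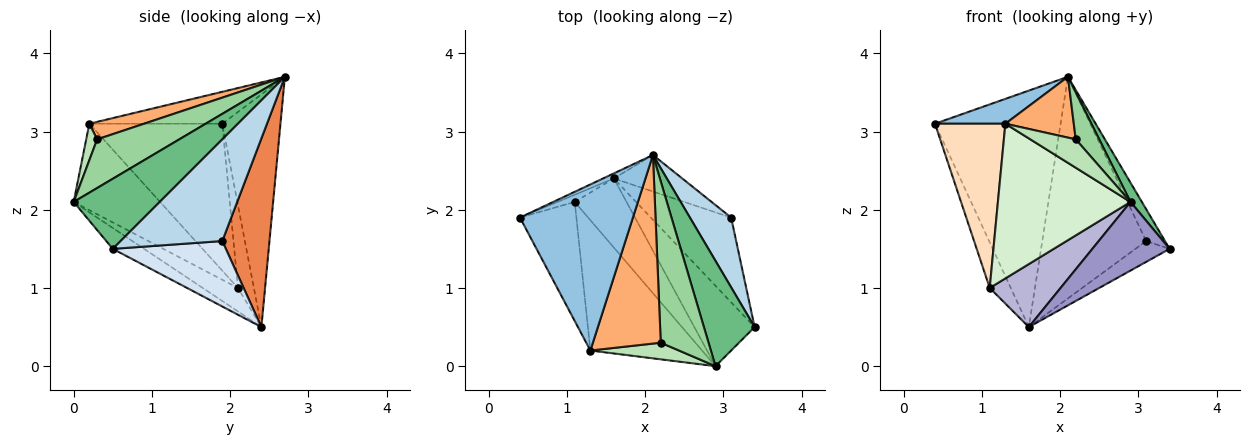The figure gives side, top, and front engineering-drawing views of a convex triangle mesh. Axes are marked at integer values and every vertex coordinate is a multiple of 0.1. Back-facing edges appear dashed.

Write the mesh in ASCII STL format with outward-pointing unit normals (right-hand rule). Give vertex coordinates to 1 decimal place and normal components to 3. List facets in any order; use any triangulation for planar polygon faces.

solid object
 facet normal -0.420 0.907 -0.019
  outer loop
   vertex 1.6 2.4 0.5
   vertex 0.4 1.9 3.1
   vertex 2.1 2.7 3.7
  endloop
 endfacet
 facet normal -0.269 -0.142 0.953
  outer loop
   vertex 1.3 0.2 3.1
   vertex 2.1 2.7 3.7
   vertex 0.4 1.9 3.1
  endloop
 endfacet
 facet normal 0.913 0.169 0.370
  outer loop
   vertex 3.1 1.9 1.6
   vertex 2.1 2.7 3.7
   vertex 3.4 0.5 1.5
  endloop
 endfacet
 facet normal 0.621 0.187 -0.761
  outer loop
   vertex 3.1 1.9 1.6
   vertex 3.4 0.5 1.5
   vertex 1.6 2.4 0.5
  endloop
 endfacet
 facet normal 0.409 0.900 -0.148
  outer loop
   vertex 3.1 1.9 1.6
   vertex 1.6 2.4 0.5
   vertex 2.1 2.7 3.7
  endloop
 endfacet
 facet normal 0.239 -0.298 0.924
  outer loop
   vertex 2.2 0.3 2.9
   vertex 2.1 2.7 3.7
   vertex 1.3 0.2 3.1
  endloop
 endfacet
 facet normal -0.599 0.791 -0.124
  outer loop
   vertex 1.1 2.1 1.0
   vertex 0.4 1.9 3.1
   vertex 1.6 2.4 0.5
  endloop
 endfacet
 facet normal -0.837 -0.443 -0.321
  outer loop
   vertex 1.1 2.1 1.0
   vertex 1.3 0.2 3.1
   vertex 0.4 1.9 3.1
  endloop
 endfacet
 facet normal 0.806 -0.107 0.583
  outer loop
   vertex 2.9 0.0 2.1
   vertex 3.4 0.5 1.5
   vertex 2.1 2.7 3.7
  endloop
 endfacet
 facet normal 0.699 -0.200 0.687
  outer loop
   vertex 2.9 0.0 2.1
   vertex 2.1 2.7 3.7
   vertex 2.2 0.3 2.9
  endloop
 endfacet
 facet normal 0.204 -0.845 0.495
  outer loop
   vertex 2.9 0.0 2.1
   vertex 2.2 0.3 2.9
   vertex 1.3 0.2 3.1
  endloop
 endfacet
 facet normal -0.446 -0.684 -0.577
  outer loop
   vertex 2.9 0.0 2.1
   vertex 1.3 0.2 3.1
   vertex 1.1 2.1 1.0
  endloop
 endfacet
 facet normal -0.254 -0.628 -0.735
  outer loop
   vertex 2.9 0.0 2.1
   vertex 1.6 2.4 0.5
   vertex 3.4 0.5 1.5
  endloop
 endfacet
 facet normal -0.317 -0.639 -0.701
  outer loop
   vertex 2.9 0.0 2.1
   vertex 1.1 2.1 1.0
   vertex 1.6 2.4 0.5
  endloop
 endfacet
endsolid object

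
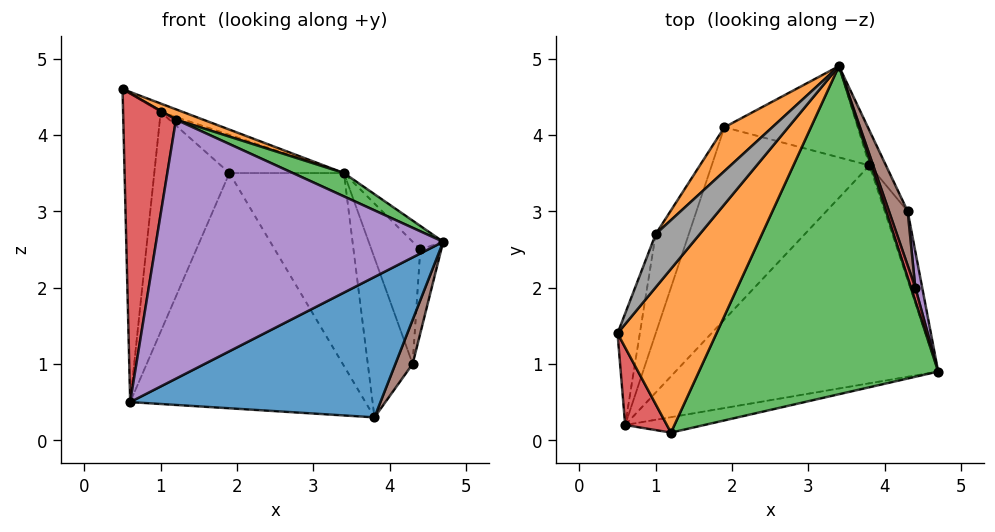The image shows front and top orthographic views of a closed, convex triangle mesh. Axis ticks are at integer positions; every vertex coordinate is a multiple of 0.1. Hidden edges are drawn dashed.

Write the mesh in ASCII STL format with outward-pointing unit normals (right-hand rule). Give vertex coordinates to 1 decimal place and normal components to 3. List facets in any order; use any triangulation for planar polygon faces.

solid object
 facet normal 0.463 -0.480 -0.745
  outer loop
   vertex 0.6 0.2 0.5
   vertex 3.8 3.6 0.3
   vertex 4.7 0.9 2.6
  endloop
 endfacet
 facet normal 0.413 -0.057 0.909
  outer loop
   vertex 1.2 0.1 4.2
   vertex 3.4 4.9 3.5
   vertex 0.5 1.4 4.6
  endloop
 endfacet
 facet normal 0.427 -0.064 0.902
  outer loop
   vertex 1.2 0.1 4.2
   vertex 4.7 0.9 2.6
   vertex 3.4 4.9 3.5
  endloop
 endfacet
 facet normal -0.857 -0.500 0.125
  outer loop
   vertex 1.2 0.1 4.2
   vertex 0.5 1.4 4.6
   vertex 0.6 0.2 0.5
  endloop
 endfacet
 facet normal 0.197 -0.979 -0.058
  outer loop
   vertex 1.2 0.1 4.2
   vertex 0.6 0.2 0.5
   vertex 4.7 0.9 2.6
  endloop
 endfacet
 facet normal 0.468 -0.477 -0.744
  outer loop
   vertex 4.3 3.0 1.0
   vertex 4.7 0.9 2.6
   vertex 3.8 3.6 0.3
  endloop
 endfacet
 facet normal 0.827 0.549 -0.120
  outer loop
   vertex 4.3 3.0 1.0
   vertex 3.8 3.6 0.3
   vertex 3.4 4.9 3.5
  endloop
 endfacet
 facet normal 0.183 0.154 0.971
  outer loop
   vertex 1.0 2.7 4.3
   vertex 0.5 1.4 4.6
   vertex 3.4 4.9 3.5
  endloop
 endfacet
 facet normal -0.936 0.332 -0.120
  outer loop
   vertex 1.0 2.7 4.3
   vertex 0.6 0.2 0.5
   vertex 0.5 1.4 4.6
  endloop
 endfacet
 facet normal -0.434 0.814 -0.385
  outer loop
   vertex 1.9 4.1 3.5
   vertex 3.4 4.9 3.5
   vertex 3.8 3.6 0.3
  endloop
 endfacet
 facet normal -0.653 0.586 -0.479
  outer loop
   vertex 1.9 4.1 3.5
   vertex 3.8 3.6 0.3
   vertex 0.6 0.2 0.5
  endloop
 endfacet
 facet normal -0.330 0.619 0.712
  outer loop
   vertex 1.9 4.1 3.5
   vertex 1.0 2.7 4.3
   vertex 3.4 4.9 3.5
  endloop
 endfacet
 facet normal -0.872 0.446 -0.201
  outer loop
   vertex 1.9 4.1 3.5
   vertex 0.6 0.2 0.5
   vertex 1.0 2.7 4.3
  endloop
 endfacet
 facet normal 0.949 0.273 0.157
  outer loop
   vertex 4.4 2.0 2.5
   vertex 3.4 4.9 3.5
   vertex 4.7 0.9 2.6
  endloop
 endfacet
 facet normal 0.955 0.271 0.117
  outer loop
   vertex 4.4 2.0 2.5
   vertex 4.7 0.9 2.6
   vertex 4.3 3.0 1.0
  endloop
 endfacet
 facet normal 0.950 0.284 0.126
  outer loop
   vertex 4.4 2.0 2.5
   vertex 4.3 3.0 1.0
   vertex 3.4 4.9 3.5
  endloop
 endfacet
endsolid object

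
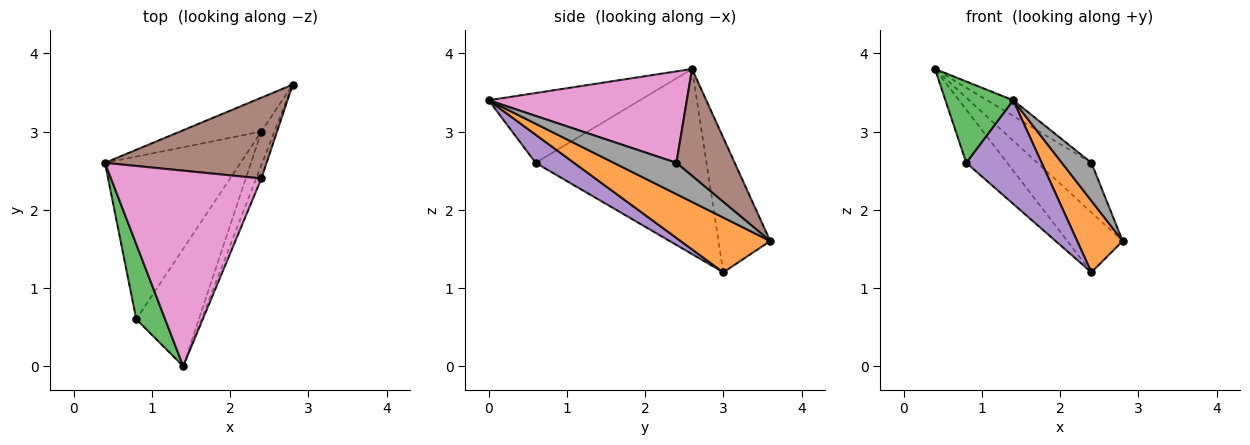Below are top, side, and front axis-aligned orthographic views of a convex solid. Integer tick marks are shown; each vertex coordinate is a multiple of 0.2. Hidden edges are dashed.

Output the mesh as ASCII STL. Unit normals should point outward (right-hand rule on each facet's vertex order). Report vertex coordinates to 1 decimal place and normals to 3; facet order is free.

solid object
 facet normal -0.631 0.675 -0.382
  outer loop
   vertex 2.4 3.0 1.2
   vertex 0.4 2.6 3.8
   vertex 2.8 3.6 1.6
  endloop
 endfacet
 facet normal 0.872 -0.443 -0.208
  outer loop
   vertex 2.4 3.0 1.2
   vertex 2.8 3.6 1.6
   vertex 1.4 0.0 3.4
  endloop
 endfacet
 facet normal -0.854 -0.383 0.353
  outer loop
   vertex 0.8 0.6 2.6
   vertex 1.4 0.0 3.4
   vertex 0.4 2.6 3.8
  endloop
 endfacet
 facet normal -0.792 0.190 -0.580
  outer loop
   vertex 0.8 0.6 2.6
   vertex 0.4 2.6 3.8
   vertex 2.4 3.0 1.2
  endloop
 endfacet
 facet normal 0.320 -0.627 -0.710
  outer loop
   vertex 0.8 0.6 2.6
   vertex 2.4 3.0 1.2
   vertex 1.4 0.0 3.4
  endloop
 endfacet
 facet normal 0.491 0.455 0.743
  outer loop
   vertex 2.4 2.4 2.6
   vertex 2.8 3.6 1.6
   vertex 0.4 2.6 3.8
  endloop
 endfacet
 facet normal 0.518 0.068 0.852
  outer loop
   vertex 2.4 2.4 2.6
   vertex 0.4 2.6 3.8
   vertex 1.4 0.0 3.4
  endloop
 endfacet
 facet normal 0.894 -0.422 -0.149
  outer loop
   vertex 2.4 2.4 2.6
   vertex 1.4 0.0 3.4
   vertex 2.8 3.6 1.6
  endloop
 endfacet
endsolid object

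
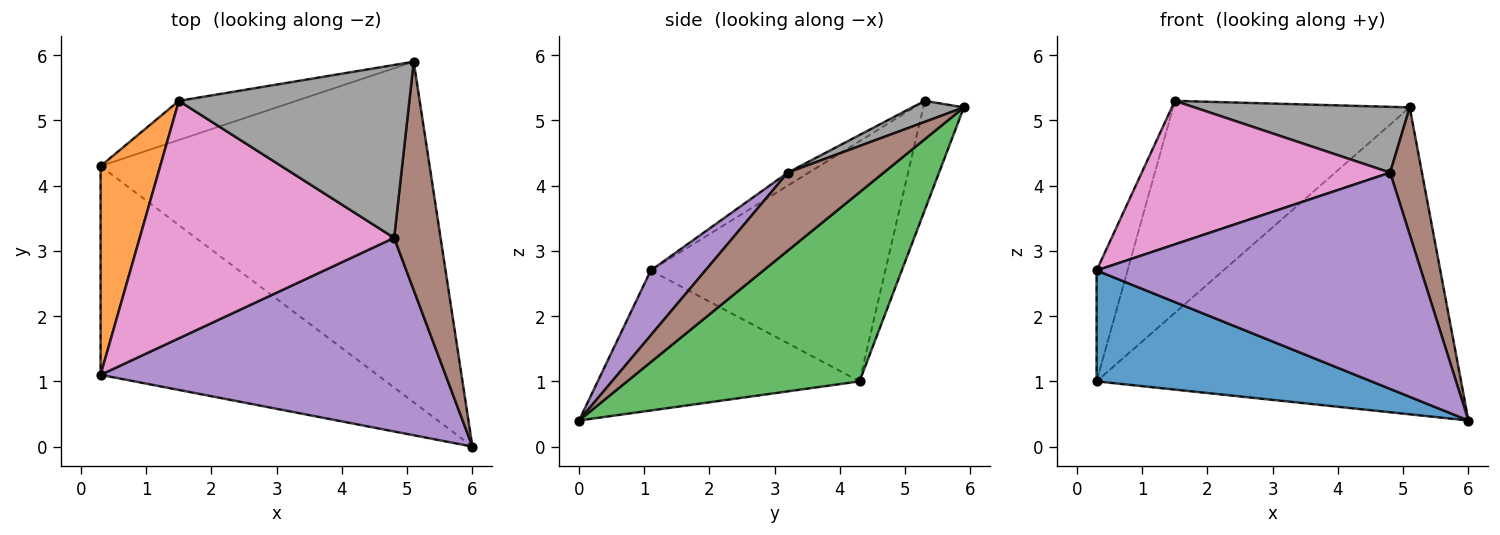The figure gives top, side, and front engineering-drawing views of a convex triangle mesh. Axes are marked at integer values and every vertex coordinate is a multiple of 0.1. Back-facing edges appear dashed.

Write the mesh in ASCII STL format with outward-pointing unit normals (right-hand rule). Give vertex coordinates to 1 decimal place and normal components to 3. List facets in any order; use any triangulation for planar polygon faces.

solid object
 facet normal -0.408 -0.428 -0.806
  outer loop
   vertex 0.3 4.3 1.0
   vertex 6.0 0.0 0.4
   vertex 0.3 1.1 2.7
  endloop
 endfacet
 facet normal -0.963 0.127 0.239
  outer loop
   vertex 0.3 4.3 1.0
   vertex 0.3 1.1 2.7
   vertex 1.5 5.3 5.3
  endloop
 endfacet
 facet normal 0.393 0.616 -0.683
  outer loop
   vertex 0.3 4.3 1.0
   vertex 5.1 5.9 5.2
   vertex 6.0 0.0 0.4
  endloop
 endfacet
 facet normal -0.167 0.970 -0.179
  outer loop
   vertex 0.3 4.3 1.0
   vertex 1.5 5.3 5.3
   vertex 5.1 5.9 5.2
  endloop
 endfacet
 facet normal 0.124 -0.739 0.662
  outer loop
   vertex 4.8 3.2 4.2
   vertex 0.3 1.1 2.7
   vertex 6.0 0.0 0.4
  endloop
 endfacet
 facet normal 0.827 -0.274 0.492
  outer loop
   vertex 4.8 3.2 4.2
   vertex 6.0 0.0 0.4
   vertex 5.1 5.9 5.2
  endloop
 endfacet
 facet normal -0.044 -0.517 0.855
  outer loop
   vertex 4.8 3.2 4.2
   vertex 1.5 5.3 5.3
   vertex 0.3 1.1 2.7
  endloop
 endfacet
 facet normal 0.085 -0.354 0.931
  outer loop
   vertex 4.8 3.2 4.2
   vertex 5.1 5.9 5.2
   vertex 1.5 5.3 5.3
  endloop
 endfacet
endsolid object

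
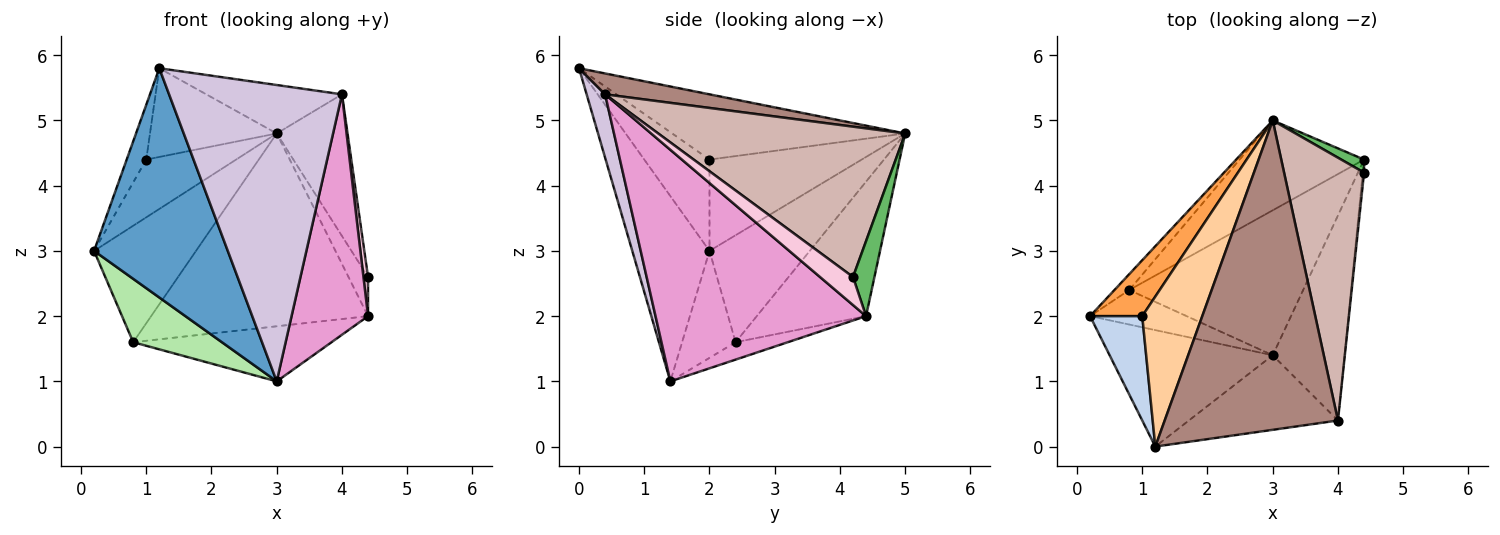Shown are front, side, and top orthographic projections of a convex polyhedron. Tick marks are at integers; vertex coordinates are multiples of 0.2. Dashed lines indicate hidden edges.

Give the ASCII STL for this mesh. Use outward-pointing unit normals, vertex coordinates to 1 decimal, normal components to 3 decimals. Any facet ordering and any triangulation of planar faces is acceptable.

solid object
 facet normal -0.458 -0.793 -0.403
  outer loop
   vertex 3.0 1.4 1.0
   vertex 1.2 0.0 5.8
   vertex 0.2 2.0 3.0
  endloop
 endfacet
 facet normal -0.840 0.252 0.480
  outer loop
   vertex 1.0 2.0 4.4
   vertex 0.2 2.0 3.0
   vertex 1.2 0.0 5.8
  endloop
 endfacet
 facet normal -0.773 0.456 0.441
  outer loop
   vertex 1.0 2.0 4.4
   vertex 3.0 5.0 4.8
   vertex 0.2 2.0 3.0
  endloop
 endfacet
 facet normal -0.683 0.372 0.629
  outer loop
   vertex 1.0 2.0 4.4
   vertex 1.2 0.0 5.8
   vertex 3.0 5.0 4.8
  endloop
 endfacet
 facet normal 0.721 0.658 0.219
  outer loop
   vertex 4.4 4.2 2.6
   vertex 4.4 4.4 2.0
   vertex 3.0 5.0 4.8
  endloop
 endfacet
 facet normal -0.468 -0.776 -0.422
  outer loop
   vertex 0.8 2.4 1.6
   vertex 3.0 1.4 1.0
   vertex 0.2 2.0 3.0
  endloop
 endfacet
 facet normal -0.093 0.354 -0.931
  outer loop
   vertex 0.8 2.4 1.6
   vertex 4.4 4.4 2.0
   vertex 3.0 1.4 1.0
  endloop
 endfacet
 facet normal -0.698 0.709 -0.096
  outer loop
   vertex 0.8 2.4 1.6
   vertex 0.2 2.0 3.0
   vertex 3.0 5.0 4.8
  endloop
 endfacet
 facet normal -0.415 0.824 -0.384
  outer loop
   vertex 0.8 2.4 1.6
   vertex 3.0 5.0 4.8
   vertex 4.4 4.4 2.0
  endloop
 endfacet
 facet normal 0.103 -0.965 -0.243
  outer loop
   vertex 4.0 0.4 5.4
   vertex 1.2 0.0 5.8
   vertex 3.0 1.4 1.0
  endloop
 endfacet
 facet normal 0.118 0.154 0.981
  outer loop
   vertex 4.0 0.4 5.4
   vertex 3.0 5.0 4.8
   vertex 1.2 0.0 5.8
  endloop
 endfacet
 facet normal 0.856 0.245 0.455
  outer loop
   vertex 4.0 0.4 5.4
   vertex 4.4 4.2 2.6
   vertex 3.0 5.0 4.8
  endloop
 endfacet
 facet normal 0.902 -0.328 -0.280
  outer loop
   vertex 4.0 0.4 5.4
   vertex 3.0 1.4 1.0
   vertex 4.4 4.4 2.0
  endloop
 endfacet
 facet normal 0.989 -0.138 -0.046
  outer loop
   vertex 4.0 0.4 5.4
   vertex 4.4 4.4 2.0
   vertex 4.4 4.2 2.6
  endloop
 endfacet
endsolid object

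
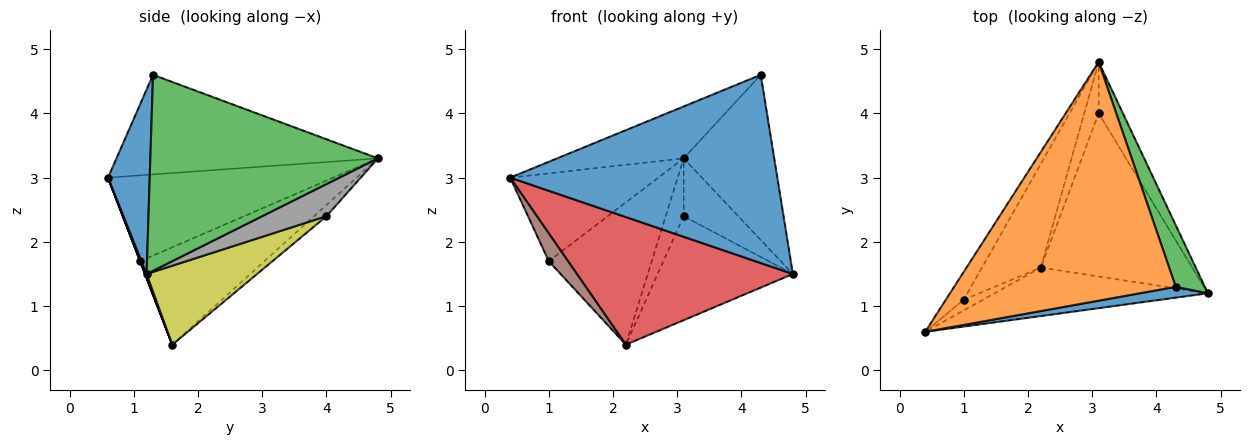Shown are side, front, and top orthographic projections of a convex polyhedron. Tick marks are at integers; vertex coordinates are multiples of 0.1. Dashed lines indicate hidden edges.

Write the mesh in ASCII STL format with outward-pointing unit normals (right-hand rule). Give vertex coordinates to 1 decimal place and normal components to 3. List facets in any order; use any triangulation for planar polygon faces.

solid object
 facet normal 0.154 -0.986 0.057
  outer loop
   vertex 4.3 1.3 4.6
   vertex 0.4 0.6 3.0
   vertex 4.8 1.2 1.5
  endloop
 endfacet
 facet normal -0.402 0.195 0.895
  outer loop
   vertex 4.3 1.3 4.6
   vertex 3.1 4.8 3.3
   vertex 0.4 0.6 3.0
  endloop
 endfacet
 facet normal 0.920 0.366 0.137
  outer loop
   vertex 4.3 1.3 4.6
   vertex 4.8 1.2 1.5
   vertex 3.1 4.8 3.3
  endloop
 endfacet
 facet normal 0.006 -0.935 -0.355
  outer loop
   vertex 2.2 1.6 0.4
   vertex 4.8 1.2 1.5
   vertex 0.4 0.6 3.0
  endloop
 endfacet
 facet normal -0.823 0.541 -0.172
  outer loop
   vertex 1.0 1.1 1.7
   vertex 0.4 0.6 3.0
   vertex 3.1 4.8 3.3
  endloop
 endfacet
 facet normal 0.000 -0.933 -0.359
  outer loop
   vertex 1.0 1.1 1.7
   vertex 2.2 1.6 0.4
   vertex 0.4 0.6 3.0
  endloop
 endfacet
 facet normal -0.698 0.579 -0.422
  outer loop
   vertex 1.0 1.1 1.7
   vertex 3.1 4.8 3.3
   vertex 2.2 1.6 0.4
  endloop
 endfacet
 facet normal 0.660 0.561 -0.499
  outer loop
   vertex 3.1 4.0 2.4
   vertex 3.1 4.8 3.3
   vertex 4.8 1.2 1.5
  endloop
 endfacet
 facet normal 0.402 0.492 -0.772
  outer loop
   vertex 3.1 4.0 2.4
   vertex 4.8 1.2 1.5
   vertex 2.2 1.6 0.4
  endloop
 endfacet
 facet normal -0.459 0.664 -0.590
  outer loop
   vertex 3.1 4.0 2.4
   vertex 2.2 1.6 0.4
   vertex 3.1 4.8 3.3
  endloop
 endfacet
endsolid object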